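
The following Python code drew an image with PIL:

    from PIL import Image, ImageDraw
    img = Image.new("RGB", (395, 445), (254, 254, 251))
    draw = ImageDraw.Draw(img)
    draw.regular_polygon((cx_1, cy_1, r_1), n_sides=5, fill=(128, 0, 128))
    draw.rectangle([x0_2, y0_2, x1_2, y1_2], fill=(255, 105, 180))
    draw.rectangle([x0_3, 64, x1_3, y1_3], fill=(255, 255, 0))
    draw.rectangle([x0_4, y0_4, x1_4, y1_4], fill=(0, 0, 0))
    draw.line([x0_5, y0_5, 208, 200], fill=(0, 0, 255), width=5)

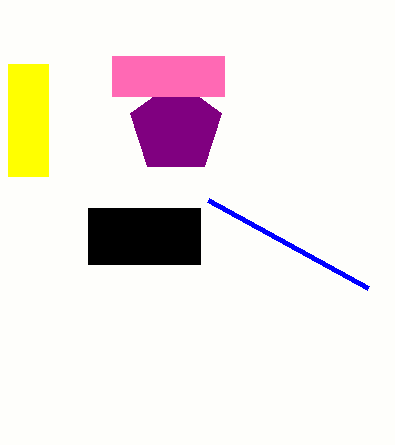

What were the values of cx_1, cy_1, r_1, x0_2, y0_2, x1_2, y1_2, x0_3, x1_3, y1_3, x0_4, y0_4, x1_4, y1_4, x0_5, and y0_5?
cx_1 = 176
cy_1 = 128
r_1 = 48
x0_2 = 112
y0_2 = 56
x1_2 = 224
y1_2 = 96
x0_3 = 8
x1_3 = 48
y1_3 = 176
x0_4 = 88
y0_4 = 208
x1_4 = 200
y1_4 = 264
x0_5 = 368
y0_5 = 288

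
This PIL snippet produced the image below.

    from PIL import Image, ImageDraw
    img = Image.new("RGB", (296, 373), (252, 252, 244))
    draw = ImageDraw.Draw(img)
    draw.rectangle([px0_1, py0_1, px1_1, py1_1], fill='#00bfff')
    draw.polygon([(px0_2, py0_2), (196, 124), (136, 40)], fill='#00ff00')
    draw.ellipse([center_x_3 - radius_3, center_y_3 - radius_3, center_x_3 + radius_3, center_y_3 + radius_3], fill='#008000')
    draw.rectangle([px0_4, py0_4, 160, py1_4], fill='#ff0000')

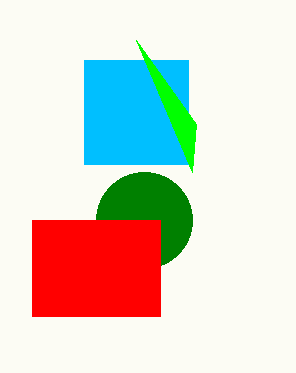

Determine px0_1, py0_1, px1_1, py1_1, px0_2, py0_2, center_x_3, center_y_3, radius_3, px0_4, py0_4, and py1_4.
px0_1 = 84, py0_1 = 60, px1_1 = 188, py1_1 = 164, px0_2 = 192, py0_2 = 172, center_x_3 = 144, center_y_3 = 220, radius_3 = 48, px0_4 = 32, py0_4 = 220, py1_4 = 316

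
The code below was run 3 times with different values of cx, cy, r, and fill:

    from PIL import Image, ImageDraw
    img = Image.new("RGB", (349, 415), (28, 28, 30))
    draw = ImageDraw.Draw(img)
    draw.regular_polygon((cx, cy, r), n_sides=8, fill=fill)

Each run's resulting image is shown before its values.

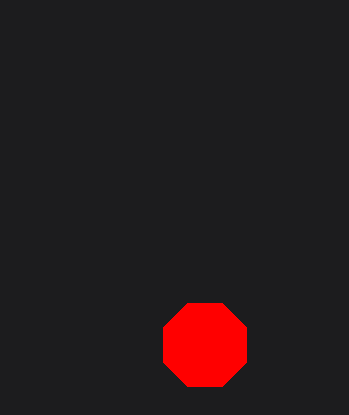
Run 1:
cx = 205; cy = 345; r = 45; fill = 'red'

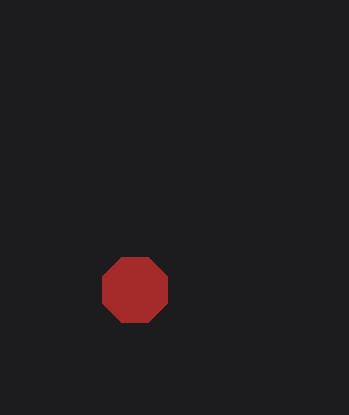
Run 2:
cx = 135; cy = 290; r = 35; fill = 'brown'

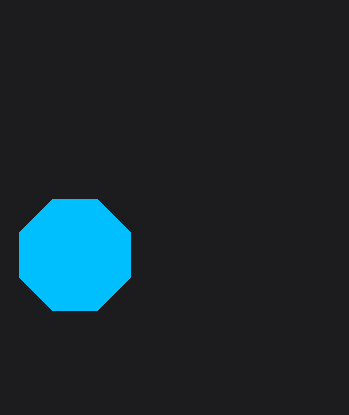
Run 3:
cx = 75; cy = 255; r = 60; fill = 'deepskyblue'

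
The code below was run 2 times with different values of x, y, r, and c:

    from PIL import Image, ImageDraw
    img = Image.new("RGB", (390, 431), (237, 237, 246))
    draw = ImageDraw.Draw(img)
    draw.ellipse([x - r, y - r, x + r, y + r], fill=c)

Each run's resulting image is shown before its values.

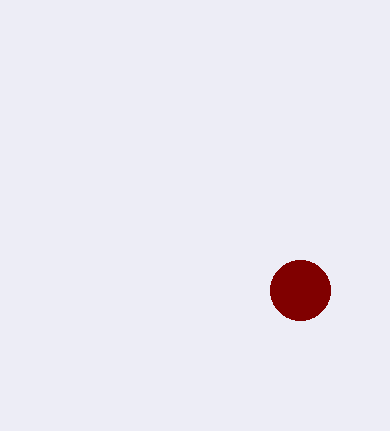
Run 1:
x = 300, y = 290, r = 30, c = 'maroon'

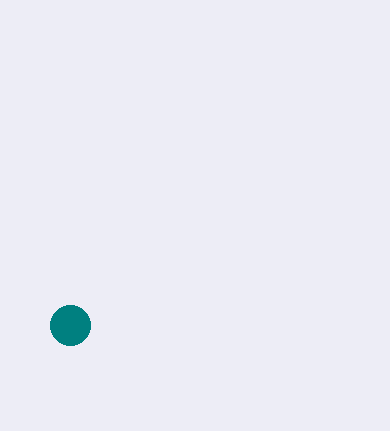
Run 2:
x = 70
y = 325
r = 20
c = 'teal'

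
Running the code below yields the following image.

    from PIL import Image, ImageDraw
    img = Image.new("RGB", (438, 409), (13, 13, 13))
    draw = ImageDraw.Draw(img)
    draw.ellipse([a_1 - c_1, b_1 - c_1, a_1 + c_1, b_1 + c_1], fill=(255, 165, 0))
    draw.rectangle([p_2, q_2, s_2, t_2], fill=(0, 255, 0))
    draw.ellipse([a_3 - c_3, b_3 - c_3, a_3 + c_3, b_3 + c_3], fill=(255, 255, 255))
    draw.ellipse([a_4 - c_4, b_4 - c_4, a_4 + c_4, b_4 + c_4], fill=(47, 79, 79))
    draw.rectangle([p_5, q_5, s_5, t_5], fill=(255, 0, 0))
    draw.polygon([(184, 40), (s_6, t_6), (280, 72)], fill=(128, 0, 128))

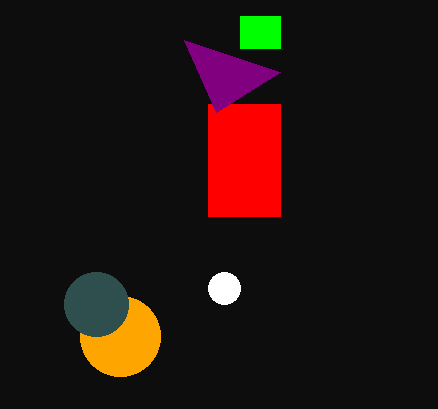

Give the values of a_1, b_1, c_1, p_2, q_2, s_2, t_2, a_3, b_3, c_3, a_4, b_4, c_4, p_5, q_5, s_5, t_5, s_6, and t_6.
a_1 = 120; b_1 = 336; c_1 = 40; p_2 = 240; q_2 = 16; s_2 = 280; t_2 = 48; a_3 = 224; b_3 = 288; c_3 = 16; a_4 = 96; b_4 = 304; c_4 = 32; p_5 = 208; q_5 = 104; s_5 = 280; t_5 = 216; s_6 = 216; t_6 = 112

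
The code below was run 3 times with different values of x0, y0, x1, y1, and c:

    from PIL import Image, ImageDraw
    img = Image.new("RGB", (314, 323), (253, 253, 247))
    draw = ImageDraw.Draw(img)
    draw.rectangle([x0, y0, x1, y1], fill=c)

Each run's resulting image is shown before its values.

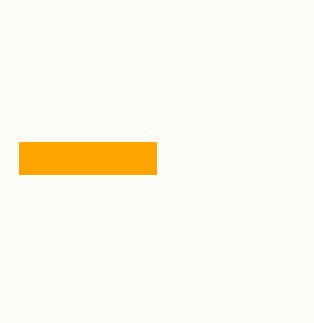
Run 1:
x0 = 19
y0 = 142
x1 = 156
y1 = 174
c = 'orange'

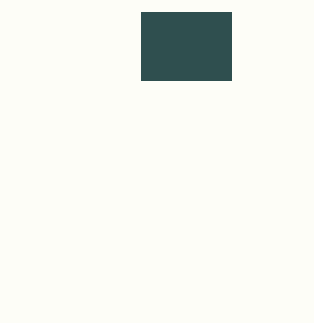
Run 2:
x0 = 141; y0 = 12; x1 = 231; y1 = 80; c = 'darkslategray'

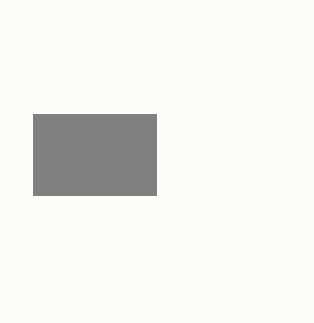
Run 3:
x0 = 33, y0 = 114, x1 = 156, y1 = 195, c = 'gray'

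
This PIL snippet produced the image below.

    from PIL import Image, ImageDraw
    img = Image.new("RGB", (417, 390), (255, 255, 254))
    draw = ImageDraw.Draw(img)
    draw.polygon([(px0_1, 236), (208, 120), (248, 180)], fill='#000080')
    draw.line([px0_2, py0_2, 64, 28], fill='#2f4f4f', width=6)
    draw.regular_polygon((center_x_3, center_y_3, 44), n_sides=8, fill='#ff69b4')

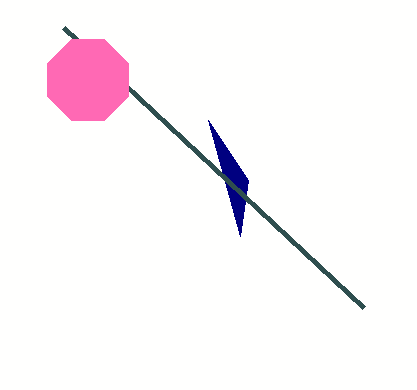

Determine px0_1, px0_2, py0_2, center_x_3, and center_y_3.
px0_1 = 240
px0_2 = 364
py0_2 = 308
center_x_3 = 88
center_y_3 = 80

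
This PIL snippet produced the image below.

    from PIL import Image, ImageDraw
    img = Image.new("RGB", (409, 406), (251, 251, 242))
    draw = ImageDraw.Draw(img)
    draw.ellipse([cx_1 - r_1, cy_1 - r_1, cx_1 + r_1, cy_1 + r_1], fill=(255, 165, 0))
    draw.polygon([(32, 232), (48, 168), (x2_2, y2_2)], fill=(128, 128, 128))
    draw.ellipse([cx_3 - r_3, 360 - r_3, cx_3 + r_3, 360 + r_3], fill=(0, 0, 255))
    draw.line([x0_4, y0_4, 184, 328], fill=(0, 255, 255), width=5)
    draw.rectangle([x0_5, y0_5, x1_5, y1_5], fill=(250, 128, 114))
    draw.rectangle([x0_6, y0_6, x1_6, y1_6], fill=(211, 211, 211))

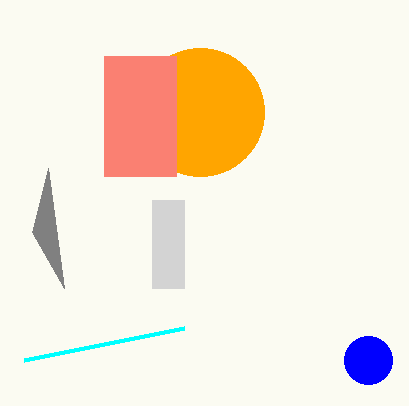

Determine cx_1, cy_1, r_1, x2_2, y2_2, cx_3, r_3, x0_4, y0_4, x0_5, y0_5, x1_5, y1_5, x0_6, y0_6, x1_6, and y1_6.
cx_1 = 200, cy_1 = 112, r_1 = 64, x2_2 = 64, y2_2 = 288, cx_3 = 368, r_3 = 24, x0_4 = 24, y0_4 = 360, x0_5 = 104, y0_5 = 56, x1_5 = 176, y1_5 = 176, x0_6 = 152, y0_6 = 200, x1_6 = 184, y1_6 = 288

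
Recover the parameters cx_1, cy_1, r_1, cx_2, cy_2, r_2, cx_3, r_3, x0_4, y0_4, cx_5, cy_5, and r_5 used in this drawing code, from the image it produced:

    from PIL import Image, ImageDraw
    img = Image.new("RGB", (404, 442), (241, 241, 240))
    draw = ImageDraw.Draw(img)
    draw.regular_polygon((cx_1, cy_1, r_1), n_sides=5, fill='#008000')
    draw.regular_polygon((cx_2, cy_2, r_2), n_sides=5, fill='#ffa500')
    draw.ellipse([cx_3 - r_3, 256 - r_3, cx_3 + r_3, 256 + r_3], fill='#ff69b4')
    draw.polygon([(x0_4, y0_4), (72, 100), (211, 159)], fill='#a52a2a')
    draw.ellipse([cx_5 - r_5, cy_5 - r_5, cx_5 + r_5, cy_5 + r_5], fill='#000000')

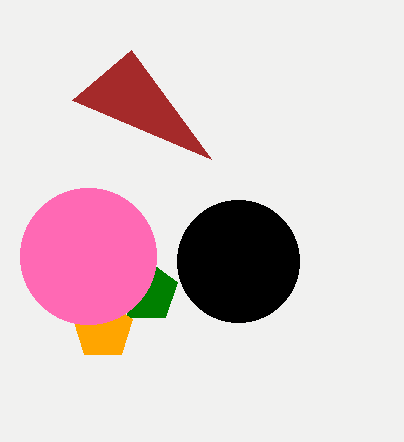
cx_1 = 147
cy_1 = 292
r_1 = 32
cx_2 = 103
cy_2 = 329
r_2 = 31
cx_3 = 88
r_3 = 68
x0_4 = 131
y0_4 = 50
cx_5 = 238
cy_5 = 261
r_5 = 61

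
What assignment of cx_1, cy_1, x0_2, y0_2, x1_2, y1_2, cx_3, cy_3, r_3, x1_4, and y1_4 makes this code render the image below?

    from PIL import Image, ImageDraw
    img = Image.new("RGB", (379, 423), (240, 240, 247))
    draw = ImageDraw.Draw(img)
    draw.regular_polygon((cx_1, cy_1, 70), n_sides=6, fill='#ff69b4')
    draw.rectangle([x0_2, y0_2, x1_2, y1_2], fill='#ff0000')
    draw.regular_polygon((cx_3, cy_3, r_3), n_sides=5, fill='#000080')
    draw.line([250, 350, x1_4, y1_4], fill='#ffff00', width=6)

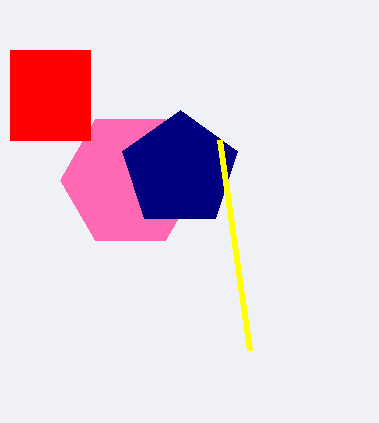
cx_1 = 130, cy_1 = 180, x0_2 = 10, y0_2 = 50, x1_2 = 90, y1_2 = 140, cx_3 = 180, cy_3 = 170, r_3 = 60, x1_4 = 220, y1_4 = 140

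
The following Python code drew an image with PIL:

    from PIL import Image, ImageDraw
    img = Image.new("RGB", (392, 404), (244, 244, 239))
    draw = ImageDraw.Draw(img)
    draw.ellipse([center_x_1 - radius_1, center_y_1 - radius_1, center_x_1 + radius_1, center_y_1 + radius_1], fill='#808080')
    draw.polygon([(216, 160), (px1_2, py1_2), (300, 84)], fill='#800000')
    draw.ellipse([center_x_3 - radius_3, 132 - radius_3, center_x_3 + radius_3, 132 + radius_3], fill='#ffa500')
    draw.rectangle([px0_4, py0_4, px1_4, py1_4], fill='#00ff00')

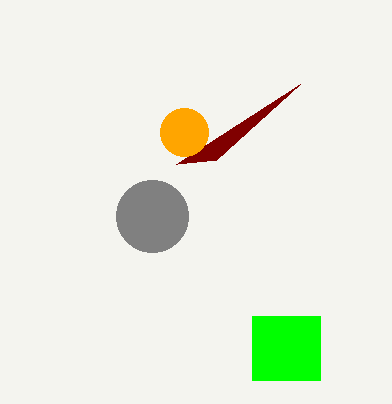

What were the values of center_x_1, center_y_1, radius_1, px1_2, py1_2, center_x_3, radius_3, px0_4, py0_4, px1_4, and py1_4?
center_x_1 = 152; center_y_1 = 216; radius_1 = 36; px1_2 = 176; py1_2 = 164; center_x_3 = 184; radius_3 = 24; px0_4 = 252; py0_4 = 316; px1_4 = 320; py1_4 = 380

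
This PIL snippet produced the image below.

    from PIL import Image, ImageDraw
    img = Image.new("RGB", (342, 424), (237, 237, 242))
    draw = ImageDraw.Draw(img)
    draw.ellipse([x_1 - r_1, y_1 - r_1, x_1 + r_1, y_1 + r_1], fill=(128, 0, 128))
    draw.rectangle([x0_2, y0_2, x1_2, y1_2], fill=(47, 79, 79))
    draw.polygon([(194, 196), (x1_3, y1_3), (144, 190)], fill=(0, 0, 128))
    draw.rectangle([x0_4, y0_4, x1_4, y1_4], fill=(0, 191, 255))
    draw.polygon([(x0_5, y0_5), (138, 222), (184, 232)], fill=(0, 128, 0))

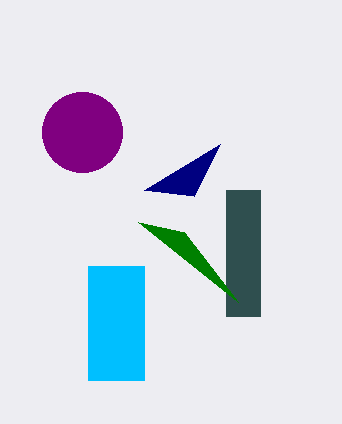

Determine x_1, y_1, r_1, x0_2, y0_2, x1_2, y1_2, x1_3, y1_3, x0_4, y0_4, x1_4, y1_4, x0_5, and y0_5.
x_1 = 82, y_1 = 132, r_1 = 40, x0_2 = 226, y0_2 = 190, x1_2 = 260, y1_2 = 316, x1_3 = 220, y1_3 = 144, x0_4 = 88, y0_4 = 266, x1_4 = 144, y1_4 = 380, x0_5 = 238, y0_5 = 302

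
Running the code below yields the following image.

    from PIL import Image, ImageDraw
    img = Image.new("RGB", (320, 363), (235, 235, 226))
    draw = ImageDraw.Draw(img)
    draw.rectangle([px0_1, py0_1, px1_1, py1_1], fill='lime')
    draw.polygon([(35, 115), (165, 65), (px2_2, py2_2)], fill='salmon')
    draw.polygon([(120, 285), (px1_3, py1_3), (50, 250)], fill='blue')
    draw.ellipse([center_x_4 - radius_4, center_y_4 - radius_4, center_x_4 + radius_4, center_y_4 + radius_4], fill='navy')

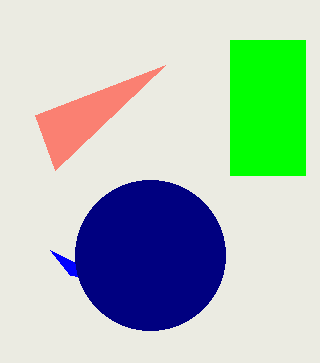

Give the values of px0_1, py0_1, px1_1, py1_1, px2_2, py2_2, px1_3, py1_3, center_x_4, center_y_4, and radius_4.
px0_1 = 230, py0_1 = 40, px1_1 = 305, py1_1 = 175, px2_2 = 55, py2_2 = 170, px1_3 = 70, py1_3 = 275, center_x_4 = 150, center_y_4 = 255, radius_4 = 75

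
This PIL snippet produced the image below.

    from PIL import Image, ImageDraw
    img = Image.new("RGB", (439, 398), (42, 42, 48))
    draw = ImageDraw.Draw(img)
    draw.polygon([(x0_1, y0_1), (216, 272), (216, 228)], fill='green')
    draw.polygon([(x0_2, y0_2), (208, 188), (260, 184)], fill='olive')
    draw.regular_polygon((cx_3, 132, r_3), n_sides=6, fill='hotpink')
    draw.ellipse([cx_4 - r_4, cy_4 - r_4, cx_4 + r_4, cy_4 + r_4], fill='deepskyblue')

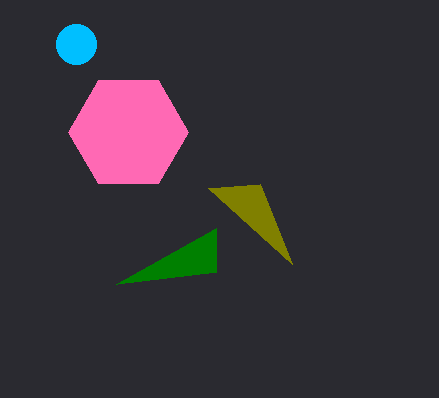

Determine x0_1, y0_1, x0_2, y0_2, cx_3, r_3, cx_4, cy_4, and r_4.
x0_1 = 116; y0_1 = 284; x0_2 = 292; y0_2 = 264; cx_3 = 128; r_3 = 60; cx_4 = 76; cy_4 = 44; r_4 = 20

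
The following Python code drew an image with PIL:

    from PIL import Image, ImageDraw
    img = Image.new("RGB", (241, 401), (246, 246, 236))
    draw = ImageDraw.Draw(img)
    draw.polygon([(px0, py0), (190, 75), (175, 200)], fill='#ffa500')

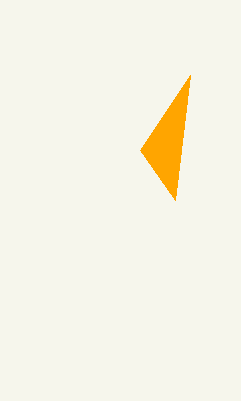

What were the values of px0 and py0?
px0 = 140; py0 = 150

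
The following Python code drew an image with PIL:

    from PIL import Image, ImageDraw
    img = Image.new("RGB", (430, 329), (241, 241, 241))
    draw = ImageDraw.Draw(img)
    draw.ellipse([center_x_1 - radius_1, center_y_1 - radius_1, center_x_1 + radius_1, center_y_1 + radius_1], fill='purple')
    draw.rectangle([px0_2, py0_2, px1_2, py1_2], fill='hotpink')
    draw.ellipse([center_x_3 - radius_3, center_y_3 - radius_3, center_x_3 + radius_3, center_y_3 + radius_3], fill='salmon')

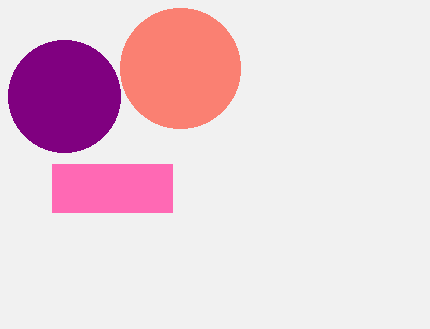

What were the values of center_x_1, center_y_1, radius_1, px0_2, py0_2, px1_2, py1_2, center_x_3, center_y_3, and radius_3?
center_x_1 = 64
center_y_1 = 96
radius_1 = 56
px0_2 = 52
py0_2 = 164
px1_2 = 172
py1_2 = 212
center_x_3 = 180
center_y_3 = 68
radius_3 = 60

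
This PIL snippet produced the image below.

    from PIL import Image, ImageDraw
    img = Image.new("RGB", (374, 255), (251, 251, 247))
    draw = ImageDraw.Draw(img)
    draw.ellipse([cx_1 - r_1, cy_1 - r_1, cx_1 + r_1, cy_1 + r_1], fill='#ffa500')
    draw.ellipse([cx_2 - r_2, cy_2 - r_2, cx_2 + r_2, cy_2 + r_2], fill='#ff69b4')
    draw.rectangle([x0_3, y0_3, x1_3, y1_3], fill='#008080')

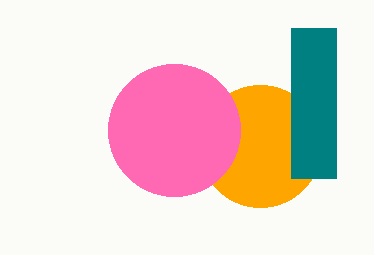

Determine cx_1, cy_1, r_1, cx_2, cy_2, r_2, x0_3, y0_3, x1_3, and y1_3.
cx_1 = 260
cy_1 = 146
r_1 = 61
cx_2 = 174
cy_2 = 130
r_2 = 66
x0_3 = 291
y0_3 = 28
x1_3 = 336
y1_3 = 178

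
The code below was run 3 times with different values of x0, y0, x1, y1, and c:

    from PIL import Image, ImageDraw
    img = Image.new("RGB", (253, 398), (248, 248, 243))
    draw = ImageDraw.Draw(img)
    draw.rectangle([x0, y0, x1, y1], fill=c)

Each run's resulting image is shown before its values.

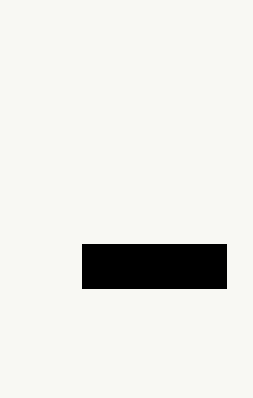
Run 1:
x0 = 82; y0 = 244; x1 = 226; y1 = 288; c = 'black'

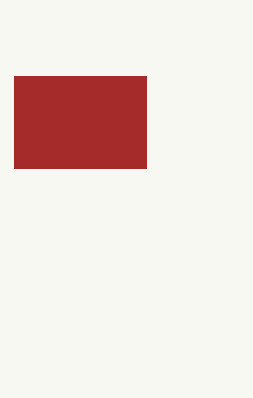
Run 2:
x0 = 14
y0 = 76
x1 = 146
y1 = 168
c = 'brown'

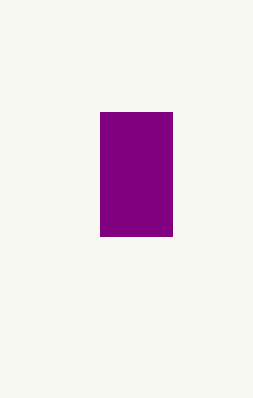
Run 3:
x0 = 100, y0 = 112, x1 = 172, y1 = 236, c = 'purple'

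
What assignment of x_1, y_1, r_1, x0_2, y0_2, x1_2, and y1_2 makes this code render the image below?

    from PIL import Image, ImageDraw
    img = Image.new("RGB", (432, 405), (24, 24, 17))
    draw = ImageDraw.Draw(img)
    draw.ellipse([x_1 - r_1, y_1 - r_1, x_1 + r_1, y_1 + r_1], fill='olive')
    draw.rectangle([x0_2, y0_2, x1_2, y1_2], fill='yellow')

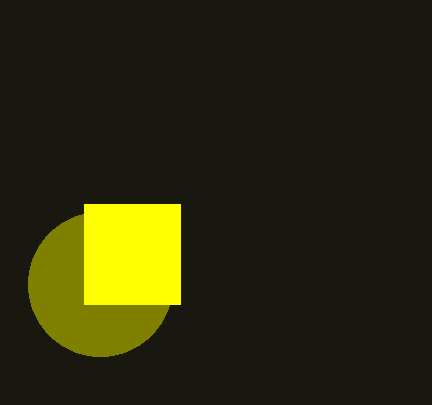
x_1 = 100, y_1 = 284, r_1 = 72, x0_2 = 84, y0_2 = 204, x1_2 = 180, y1_2 = 304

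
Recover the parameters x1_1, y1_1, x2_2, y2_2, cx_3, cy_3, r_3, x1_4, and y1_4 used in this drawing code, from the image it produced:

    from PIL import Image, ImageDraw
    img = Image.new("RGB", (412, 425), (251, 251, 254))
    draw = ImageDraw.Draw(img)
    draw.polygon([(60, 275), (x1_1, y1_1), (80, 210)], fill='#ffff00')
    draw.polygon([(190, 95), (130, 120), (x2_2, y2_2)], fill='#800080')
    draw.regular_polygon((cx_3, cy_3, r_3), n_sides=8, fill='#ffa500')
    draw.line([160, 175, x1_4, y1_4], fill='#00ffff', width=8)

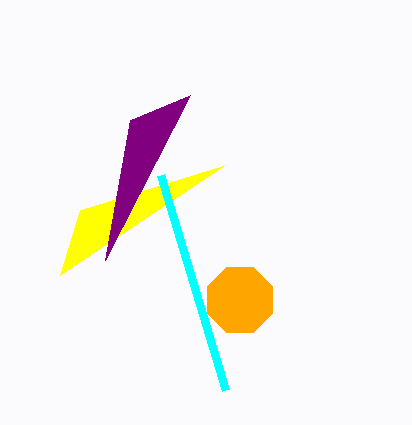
x1_1 = 225, y1_1 = 165, x2_2 = 105, y2_2 = 260, cx_3 = 240, cy_3 = 300, r_3 = 35, x1_4 = 225, y1_4 = 390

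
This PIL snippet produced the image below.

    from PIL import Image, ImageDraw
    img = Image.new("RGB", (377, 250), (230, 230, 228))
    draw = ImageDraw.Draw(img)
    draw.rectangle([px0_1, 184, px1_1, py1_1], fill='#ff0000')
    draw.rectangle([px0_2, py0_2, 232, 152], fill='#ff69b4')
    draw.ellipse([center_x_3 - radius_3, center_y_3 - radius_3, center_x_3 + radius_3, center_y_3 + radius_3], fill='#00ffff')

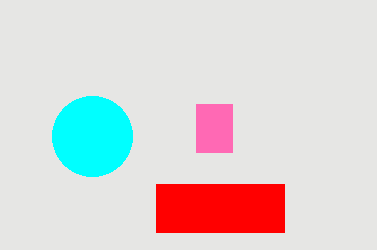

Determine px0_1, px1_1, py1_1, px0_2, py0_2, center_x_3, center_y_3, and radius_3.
px0_1 = 156
px1_1 = 284
py1_1 = 232
px0_2 = 196
py0_2 = 104
center_x_3 = 92
center_y_3 = 136
radius_3 = 40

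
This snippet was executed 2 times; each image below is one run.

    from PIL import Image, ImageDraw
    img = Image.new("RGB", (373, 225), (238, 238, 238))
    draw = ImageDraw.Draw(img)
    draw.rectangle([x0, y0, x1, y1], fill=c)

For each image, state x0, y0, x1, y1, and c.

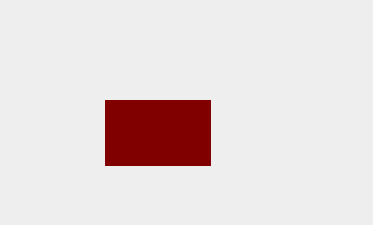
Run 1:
x0 = 105; y0 = 100; x1 = 210; y1 = 165; c = 'maroon'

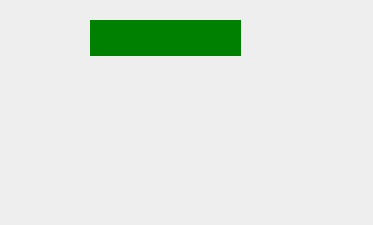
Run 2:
x0 = 90, y0 = 20, x1 = 240, y1 = 55, c = 'green'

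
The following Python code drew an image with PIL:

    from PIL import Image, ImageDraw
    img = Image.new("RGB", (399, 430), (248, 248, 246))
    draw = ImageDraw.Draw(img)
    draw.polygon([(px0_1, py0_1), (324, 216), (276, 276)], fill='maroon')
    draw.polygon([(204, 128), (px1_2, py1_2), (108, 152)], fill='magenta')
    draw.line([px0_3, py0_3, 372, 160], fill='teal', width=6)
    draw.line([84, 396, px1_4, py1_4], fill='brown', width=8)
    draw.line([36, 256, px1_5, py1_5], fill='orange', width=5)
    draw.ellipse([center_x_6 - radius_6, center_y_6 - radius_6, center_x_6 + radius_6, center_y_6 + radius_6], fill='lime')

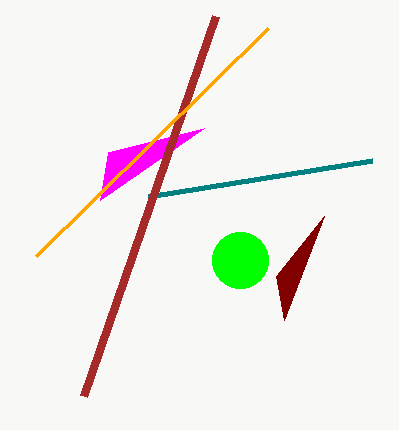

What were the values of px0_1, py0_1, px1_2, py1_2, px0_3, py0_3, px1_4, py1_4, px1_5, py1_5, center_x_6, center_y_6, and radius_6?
px0_1 = 284; py0_1 = 320; px1_2 = 100; py1_2 = 200; px0_3 = 148; py0_3 = 196; px1_4 = 216; py1_4 = 16; px1_5 = 268; py1_5 = 28; center_x_6 = 240; center_y_6 = 260; radius_6 = 28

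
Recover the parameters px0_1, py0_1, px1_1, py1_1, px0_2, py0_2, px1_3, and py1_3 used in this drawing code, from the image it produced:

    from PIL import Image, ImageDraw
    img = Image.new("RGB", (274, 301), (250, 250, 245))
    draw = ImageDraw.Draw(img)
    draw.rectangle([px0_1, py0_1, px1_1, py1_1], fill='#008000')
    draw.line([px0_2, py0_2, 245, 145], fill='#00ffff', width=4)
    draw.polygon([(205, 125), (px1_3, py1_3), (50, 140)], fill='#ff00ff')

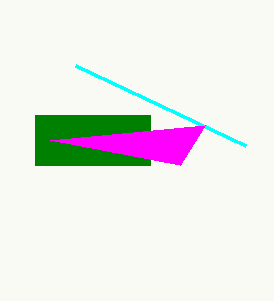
px0_1 = 35, py0_1 = 115, px1_1 = 150, py1_1 = 165, px0_2 = 75, py0_2 = 65, px1_3 = 180, py1_3 = 165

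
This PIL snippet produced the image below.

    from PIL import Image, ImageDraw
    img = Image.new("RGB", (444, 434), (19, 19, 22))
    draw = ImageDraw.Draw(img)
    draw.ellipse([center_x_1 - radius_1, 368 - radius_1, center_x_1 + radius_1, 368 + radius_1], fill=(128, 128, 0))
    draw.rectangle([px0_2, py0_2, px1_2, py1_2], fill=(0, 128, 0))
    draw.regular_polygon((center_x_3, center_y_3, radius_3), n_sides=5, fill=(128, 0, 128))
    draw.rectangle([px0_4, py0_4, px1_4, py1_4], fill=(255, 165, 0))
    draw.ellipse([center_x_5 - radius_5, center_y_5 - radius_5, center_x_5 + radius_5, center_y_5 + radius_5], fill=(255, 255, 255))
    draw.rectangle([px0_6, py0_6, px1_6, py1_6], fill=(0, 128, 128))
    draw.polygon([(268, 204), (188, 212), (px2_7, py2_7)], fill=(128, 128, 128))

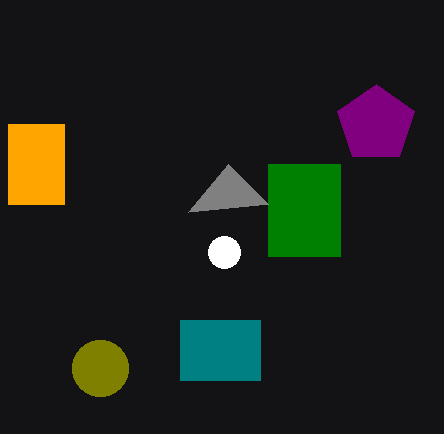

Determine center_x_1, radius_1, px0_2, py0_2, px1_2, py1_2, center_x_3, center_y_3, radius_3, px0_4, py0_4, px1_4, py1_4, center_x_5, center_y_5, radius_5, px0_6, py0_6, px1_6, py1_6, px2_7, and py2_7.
center_x_1 = 100
radius_1 = 28
px0_2 = 268
py0_2 = 164
px1_2 = 340
py1_2 = 256
center_x_3 = 376
center_y_3 = 124
radius_3 = 40
px0_4 = 8
py0_4 = 124
px1_4 = 64
py1_4 = 204
center_x_5 = 224
center_y_5 = 252
radius_5 = 16
px0_6 = 180
py0_6 = 320
px1_6 = 260
py1_6 = 380
px2_7 = 228
py2_7 = 164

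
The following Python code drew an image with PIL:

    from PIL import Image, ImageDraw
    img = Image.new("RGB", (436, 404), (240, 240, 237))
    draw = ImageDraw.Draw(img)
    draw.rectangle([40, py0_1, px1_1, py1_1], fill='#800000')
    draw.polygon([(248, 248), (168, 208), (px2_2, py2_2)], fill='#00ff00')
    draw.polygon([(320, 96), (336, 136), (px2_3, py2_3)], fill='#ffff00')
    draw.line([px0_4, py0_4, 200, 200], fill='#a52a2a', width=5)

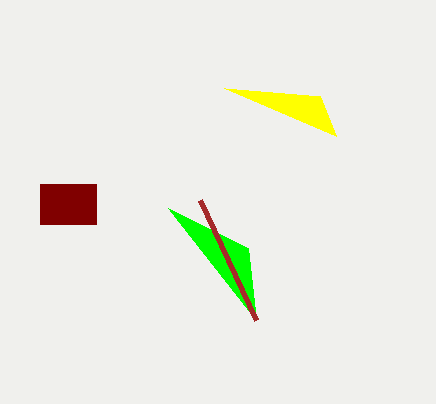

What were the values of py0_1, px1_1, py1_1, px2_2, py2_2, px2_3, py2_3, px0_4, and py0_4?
py0_1 = 184, px1_1 = 96, py1_1 = 224, px2_2 = 256, py2_2 = 320, px2_3 = 224, py2_3 = 88, px0_4 = 256, py0_4 = 320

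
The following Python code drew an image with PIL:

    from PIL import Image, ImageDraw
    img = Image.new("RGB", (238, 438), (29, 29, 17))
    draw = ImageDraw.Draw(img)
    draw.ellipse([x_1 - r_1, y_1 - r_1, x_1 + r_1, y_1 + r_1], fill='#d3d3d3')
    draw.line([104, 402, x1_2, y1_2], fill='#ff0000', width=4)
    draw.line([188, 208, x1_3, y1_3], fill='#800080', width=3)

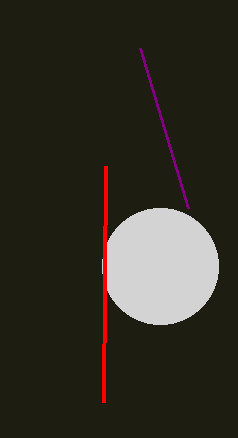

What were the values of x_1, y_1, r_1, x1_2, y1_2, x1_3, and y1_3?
x_1 = 160
y_1 = 266
r_1 = 58
x1_2 = 106
y1_2 = 166
x1_3 = 140
y1_3 = 48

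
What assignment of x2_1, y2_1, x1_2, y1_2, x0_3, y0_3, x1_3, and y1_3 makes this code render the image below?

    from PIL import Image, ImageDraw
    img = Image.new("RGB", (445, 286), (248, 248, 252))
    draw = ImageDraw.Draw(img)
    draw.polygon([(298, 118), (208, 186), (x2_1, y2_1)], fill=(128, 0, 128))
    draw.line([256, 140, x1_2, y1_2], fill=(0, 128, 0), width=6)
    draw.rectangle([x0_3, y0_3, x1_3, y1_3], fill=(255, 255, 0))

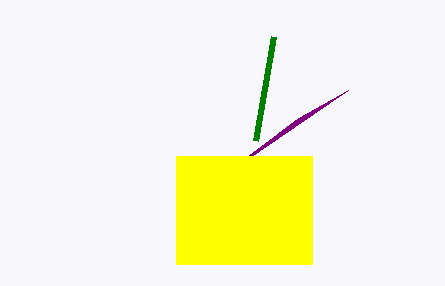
x2_1 = 348, y2_1 = 90, x1_2 = 274, y1_2 = 36, x0_3 = 176, y0_3 = 156, x1_3 = 312, y1_3 = 264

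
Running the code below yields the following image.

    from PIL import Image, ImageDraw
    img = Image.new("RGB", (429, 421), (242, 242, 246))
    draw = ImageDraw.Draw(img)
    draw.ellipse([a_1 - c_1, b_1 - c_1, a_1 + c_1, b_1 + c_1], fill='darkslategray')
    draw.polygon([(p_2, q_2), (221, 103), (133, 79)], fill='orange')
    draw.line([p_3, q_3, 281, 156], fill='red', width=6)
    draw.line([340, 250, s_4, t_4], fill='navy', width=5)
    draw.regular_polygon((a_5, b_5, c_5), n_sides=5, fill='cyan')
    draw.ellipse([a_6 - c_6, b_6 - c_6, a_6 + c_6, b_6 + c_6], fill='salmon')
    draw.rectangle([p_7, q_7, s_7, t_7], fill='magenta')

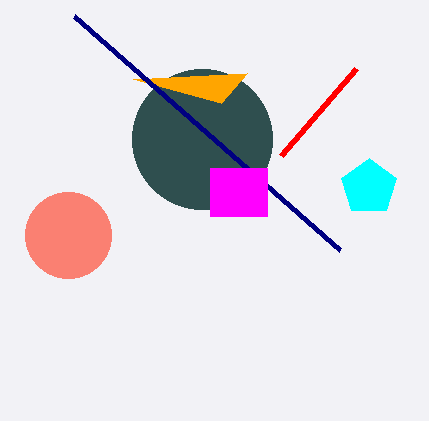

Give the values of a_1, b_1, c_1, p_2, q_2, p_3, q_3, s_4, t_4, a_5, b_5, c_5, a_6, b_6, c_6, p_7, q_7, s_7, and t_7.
a_1 = 202; b_1 = 139; c_1 = 70; p_2 = 247; q_2 = 73; p_3 = 356; q_3 = 69; s_4 = 74; t_4 = 16; a_5 = 369; b_5 = 187; c_5 = 29; a_6 = 68; b_6 = 235; c_6 = 43; p_7 = 210; q_7 = 168; s_7 = 267; t_7 = 216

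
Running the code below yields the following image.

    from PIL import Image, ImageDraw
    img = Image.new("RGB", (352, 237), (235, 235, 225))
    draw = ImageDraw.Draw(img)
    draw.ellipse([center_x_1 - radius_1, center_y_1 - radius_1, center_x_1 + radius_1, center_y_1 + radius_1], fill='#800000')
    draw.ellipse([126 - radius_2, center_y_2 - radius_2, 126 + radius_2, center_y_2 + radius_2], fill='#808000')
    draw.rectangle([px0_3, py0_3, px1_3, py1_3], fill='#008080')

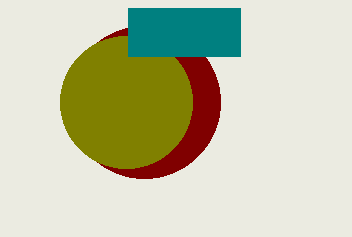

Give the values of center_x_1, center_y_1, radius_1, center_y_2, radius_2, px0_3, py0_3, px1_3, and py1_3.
center_x_1 = 144, center_y_1 = 102, radius_1 = 76, center_y_2 = 102, radius_2 = 66, px0_3 = 128, py0_3 = 8, px1_3 = 240, py1_3 = 56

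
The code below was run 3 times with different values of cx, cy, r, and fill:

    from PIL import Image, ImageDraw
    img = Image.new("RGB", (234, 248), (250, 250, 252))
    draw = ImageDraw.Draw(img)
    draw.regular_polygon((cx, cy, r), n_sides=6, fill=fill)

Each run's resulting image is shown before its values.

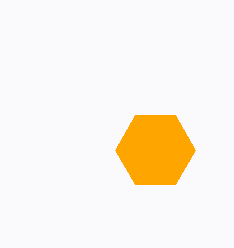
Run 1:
cx = 155; cy = 150; r = 40; fill = 'orange'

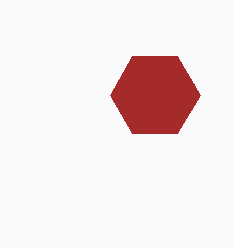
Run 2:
cx = 155; cy = 95; r = 45; fill = 'brown'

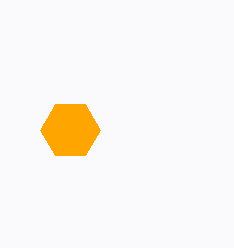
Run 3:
cx = 70, cy = 130, r = 30, fill = 'orange'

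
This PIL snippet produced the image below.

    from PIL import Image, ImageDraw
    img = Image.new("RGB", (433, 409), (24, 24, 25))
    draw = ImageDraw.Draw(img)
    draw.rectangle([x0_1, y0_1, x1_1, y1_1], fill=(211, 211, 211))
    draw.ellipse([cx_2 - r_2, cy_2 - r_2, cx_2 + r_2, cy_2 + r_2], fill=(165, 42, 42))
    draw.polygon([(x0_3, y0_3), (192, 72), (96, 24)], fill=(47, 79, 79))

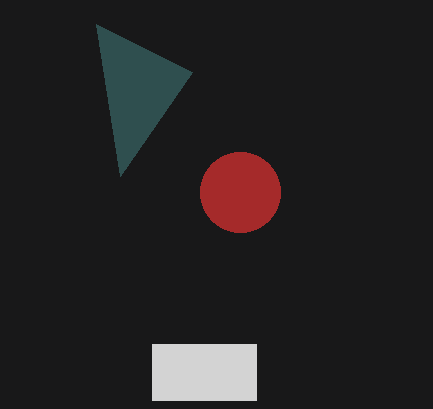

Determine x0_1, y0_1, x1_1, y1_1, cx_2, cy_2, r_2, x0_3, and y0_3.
x0_1 = 152
y0_1 = 344
x1_1 = 256
y1_1 = 400
cx_2 = 240
cy_2 = 192
r_2 = 40
x0_3 = 120
y0_3 = 176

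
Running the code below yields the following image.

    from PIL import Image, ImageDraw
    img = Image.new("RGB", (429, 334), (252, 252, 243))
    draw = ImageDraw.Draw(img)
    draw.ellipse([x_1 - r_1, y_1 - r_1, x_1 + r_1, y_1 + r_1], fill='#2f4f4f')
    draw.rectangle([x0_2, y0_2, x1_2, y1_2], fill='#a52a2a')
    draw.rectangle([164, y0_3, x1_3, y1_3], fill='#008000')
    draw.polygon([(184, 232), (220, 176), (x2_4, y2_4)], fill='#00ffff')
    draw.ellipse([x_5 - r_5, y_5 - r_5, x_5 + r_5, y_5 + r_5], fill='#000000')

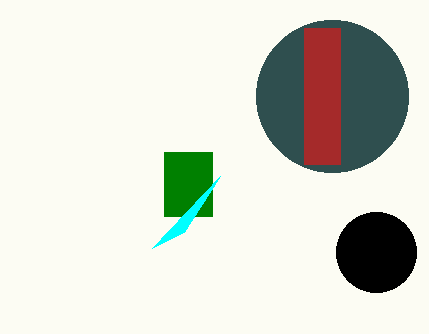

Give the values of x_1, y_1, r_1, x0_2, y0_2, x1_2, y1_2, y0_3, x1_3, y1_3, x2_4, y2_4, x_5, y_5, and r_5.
x_1 = 332
y_1 = 96
r_1 = 76
x0_2 = 304
y0_2 = 28
x1_2 = 340
y1_2 = 164
y0_3 = 152
x1_3 = 212
y1_3 = 216
x2_4 = 152
y2_4 = 248
x_5 = 376
y_5 = 252
r_5 = 40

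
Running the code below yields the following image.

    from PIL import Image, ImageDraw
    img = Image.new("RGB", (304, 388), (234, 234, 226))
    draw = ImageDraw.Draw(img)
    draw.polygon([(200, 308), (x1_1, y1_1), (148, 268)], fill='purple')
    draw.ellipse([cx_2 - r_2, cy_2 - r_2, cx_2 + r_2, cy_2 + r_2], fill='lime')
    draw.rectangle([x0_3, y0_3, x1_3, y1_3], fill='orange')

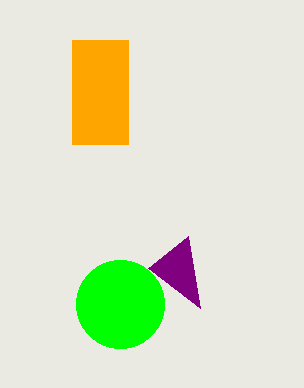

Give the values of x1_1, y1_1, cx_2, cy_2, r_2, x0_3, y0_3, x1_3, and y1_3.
x1_1 = 188, y1_1 = 236, cx_2 = 120, cy_2 = 304, r_2 = 44, x0_3 = 72, y0_3 = 40, x1_3 = 128, y1_3 = 144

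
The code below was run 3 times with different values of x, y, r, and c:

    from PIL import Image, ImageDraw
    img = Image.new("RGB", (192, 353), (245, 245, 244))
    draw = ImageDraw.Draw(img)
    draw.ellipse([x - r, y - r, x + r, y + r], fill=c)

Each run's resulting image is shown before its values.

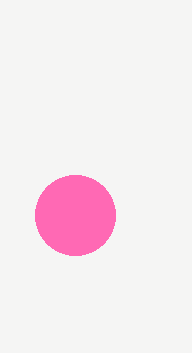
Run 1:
x = 75
y = 215
r = 40
c = 'hotpink'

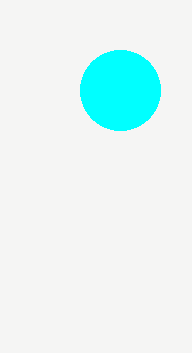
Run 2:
x = 120
y = 90
r = 40
c = 'cyan'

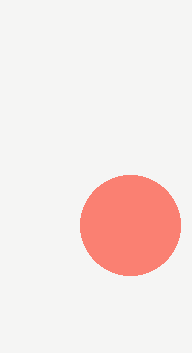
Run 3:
x = 130; y = 225; r = 50; c = 'salmon'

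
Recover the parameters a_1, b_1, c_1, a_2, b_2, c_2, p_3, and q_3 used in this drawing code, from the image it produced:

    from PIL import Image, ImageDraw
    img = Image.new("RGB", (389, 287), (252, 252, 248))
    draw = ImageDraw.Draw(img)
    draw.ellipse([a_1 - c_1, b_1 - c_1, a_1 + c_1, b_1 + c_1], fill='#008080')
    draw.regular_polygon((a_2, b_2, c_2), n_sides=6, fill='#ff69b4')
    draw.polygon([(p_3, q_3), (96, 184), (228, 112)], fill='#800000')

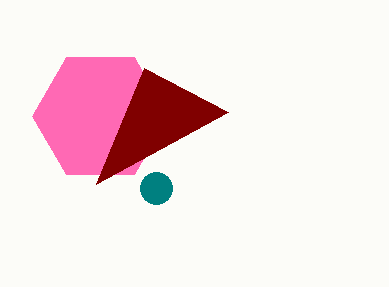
a_1 = 156
b_1 = 188
c_1 = 16
a_2 = 100
b_2 = 116
c_2 = 68
p_3 = 144
q_3 = 68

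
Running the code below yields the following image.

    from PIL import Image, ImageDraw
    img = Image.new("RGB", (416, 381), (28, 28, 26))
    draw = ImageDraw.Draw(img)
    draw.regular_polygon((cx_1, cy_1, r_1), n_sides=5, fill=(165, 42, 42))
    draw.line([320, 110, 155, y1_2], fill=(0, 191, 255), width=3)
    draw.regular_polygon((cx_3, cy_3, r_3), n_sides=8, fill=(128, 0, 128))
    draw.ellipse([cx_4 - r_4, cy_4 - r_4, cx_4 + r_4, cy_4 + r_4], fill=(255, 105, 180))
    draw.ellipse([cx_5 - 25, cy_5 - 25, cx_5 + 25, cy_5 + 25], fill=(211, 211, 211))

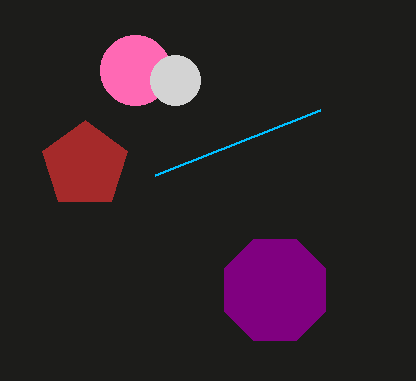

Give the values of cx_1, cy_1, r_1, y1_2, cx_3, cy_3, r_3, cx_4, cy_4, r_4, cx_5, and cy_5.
cx_1 = 85; cy_1 = 165; r_1 = 45; y1_2 = 175; cx_3 = 275; cy_3 = 290; r_3 = 55; cx_4 = 135; cy_4 = 70; r_4 = 35; cx_5 = 175; cy_5 = 80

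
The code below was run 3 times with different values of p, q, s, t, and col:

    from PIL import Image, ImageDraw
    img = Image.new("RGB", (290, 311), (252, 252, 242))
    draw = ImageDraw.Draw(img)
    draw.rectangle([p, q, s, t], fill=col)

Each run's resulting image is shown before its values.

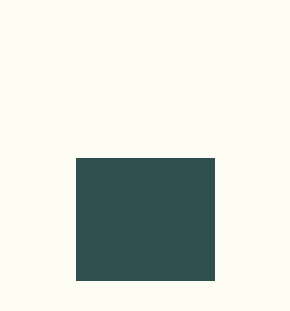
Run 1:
p = 76
q = 158
s = 214
t = 280
col = 'darkslategray'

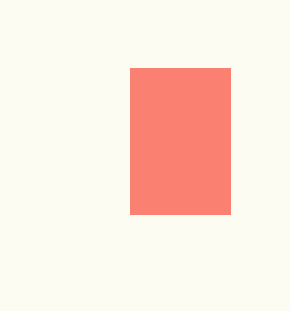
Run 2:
p = 130, q = 68, s = 230, t = 214, col = 'salmon'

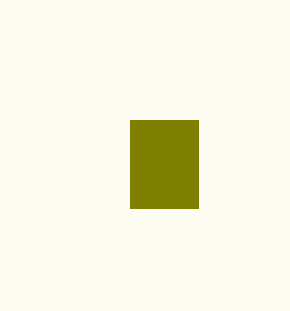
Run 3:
p = 130; q = 120; s = 198; t = 208; col = 'olive'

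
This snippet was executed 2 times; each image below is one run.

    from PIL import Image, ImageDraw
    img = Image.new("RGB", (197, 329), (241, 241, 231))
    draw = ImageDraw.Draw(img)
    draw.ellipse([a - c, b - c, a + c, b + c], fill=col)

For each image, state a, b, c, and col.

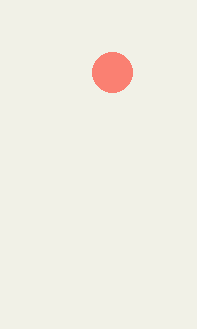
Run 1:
a = 112; b = 72; c = 20; col = 'salmon'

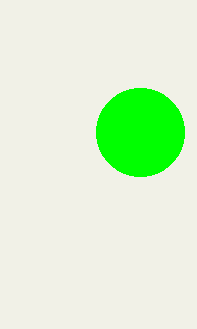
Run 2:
a = 140, b = 132, c = 44, col = 'lime'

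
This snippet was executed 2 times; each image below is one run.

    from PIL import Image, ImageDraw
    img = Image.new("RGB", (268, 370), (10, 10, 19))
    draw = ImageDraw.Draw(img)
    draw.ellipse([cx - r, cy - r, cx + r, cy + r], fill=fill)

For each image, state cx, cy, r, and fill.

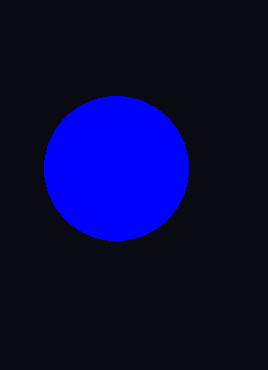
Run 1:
cx = 116, cy = 168, r = 72, fill = 'blue'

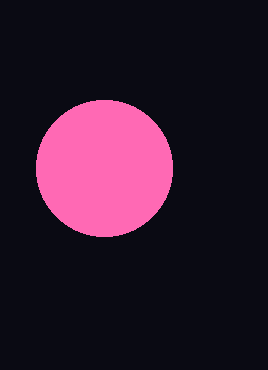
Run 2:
cx = 104; cy = 168; r = 68; fill = 'hotpink'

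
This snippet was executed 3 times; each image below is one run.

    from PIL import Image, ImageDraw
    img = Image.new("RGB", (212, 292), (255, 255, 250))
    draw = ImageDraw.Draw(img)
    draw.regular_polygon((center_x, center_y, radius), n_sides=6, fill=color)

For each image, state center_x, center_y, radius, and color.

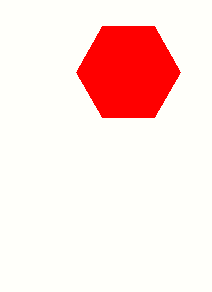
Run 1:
center_x = 128, center_y = 72, radius = 52, color = 'red'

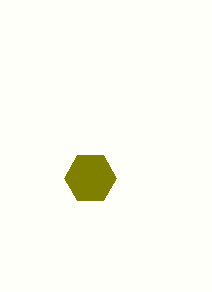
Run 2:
center_x = 90
center_y = 178
radius = 26
color = 'olive'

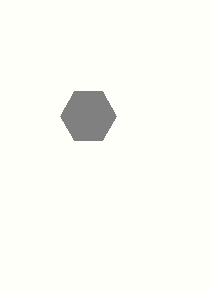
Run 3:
center_x = 88
center_y = 116
radius = 28
color = 'gray'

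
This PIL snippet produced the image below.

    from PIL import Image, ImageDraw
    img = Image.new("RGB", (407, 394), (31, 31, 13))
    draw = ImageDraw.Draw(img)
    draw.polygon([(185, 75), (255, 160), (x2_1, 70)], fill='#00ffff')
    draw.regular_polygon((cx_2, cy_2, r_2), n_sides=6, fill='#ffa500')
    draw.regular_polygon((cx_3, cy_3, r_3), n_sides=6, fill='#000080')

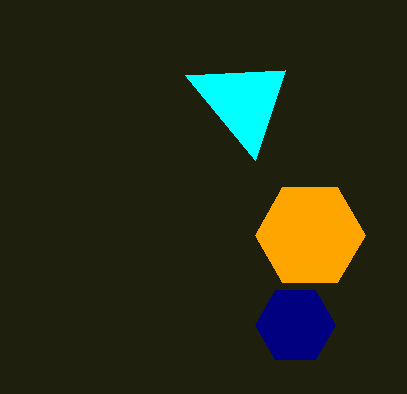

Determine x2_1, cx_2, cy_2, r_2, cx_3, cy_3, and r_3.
x2_1 = 285
cx_2 = 310
cy_2 = 235
r_2 = 55
cx_3 = 295
cy_3 = 325
r_3 = 40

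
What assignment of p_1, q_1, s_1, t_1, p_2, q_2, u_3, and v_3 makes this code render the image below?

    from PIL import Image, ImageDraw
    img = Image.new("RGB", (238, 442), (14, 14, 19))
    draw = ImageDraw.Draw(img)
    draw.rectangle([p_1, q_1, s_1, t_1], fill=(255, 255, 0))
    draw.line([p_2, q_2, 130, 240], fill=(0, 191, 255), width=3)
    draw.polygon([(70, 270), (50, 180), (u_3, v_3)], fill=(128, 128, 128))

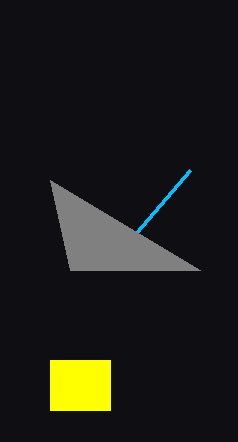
p_1 = 50, q_1 = 360, s_1 = 110, t_1 = 410, p_2 = 190, q_2 = 170, u_3 = 200, v_3 = 270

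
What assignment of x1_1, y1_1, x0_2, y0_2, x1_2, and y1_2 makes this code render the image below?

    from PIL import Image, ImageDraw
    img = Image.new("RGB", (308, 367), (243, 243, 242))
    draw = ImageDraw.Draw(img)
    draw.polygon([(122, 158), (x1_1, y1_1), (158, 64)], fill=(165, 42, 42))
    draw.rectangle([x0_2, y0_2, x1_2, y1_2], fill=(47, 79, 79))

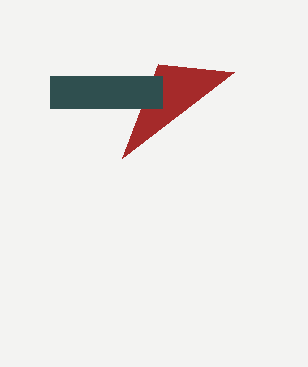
x1_1 = 234
y1_1 = 72
x0_2 = 50
y0_2 = 76
x1_2 = 162
y1_2 = 108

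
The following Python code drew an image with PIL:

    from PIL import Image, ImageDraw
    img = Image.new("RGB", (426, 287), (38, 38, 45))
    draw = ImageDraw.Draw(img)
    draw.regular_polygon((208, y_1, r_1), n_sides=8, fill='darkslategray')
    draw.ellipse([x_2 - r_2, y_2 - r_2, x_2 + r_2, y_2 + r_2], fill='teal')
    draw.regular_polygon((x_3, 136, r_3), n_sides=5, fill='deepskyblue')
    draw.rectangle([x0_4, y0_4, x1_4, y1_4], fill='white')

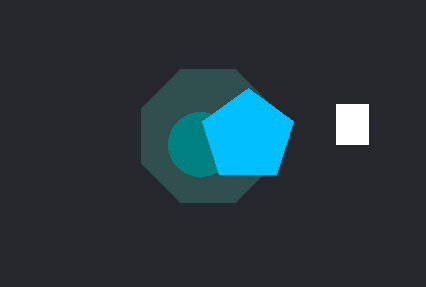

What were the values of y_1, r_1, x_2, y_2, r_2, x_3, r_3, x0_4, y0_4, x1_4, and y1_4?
y_1 = 136, r_1 = 72, x_2 = 200, y_2 = 144, r_2 = 32, x_3 = 248, r_3 = 48, x0_4 = 336, y0_4 = 104, x1_4 = 368, y1_4 = 144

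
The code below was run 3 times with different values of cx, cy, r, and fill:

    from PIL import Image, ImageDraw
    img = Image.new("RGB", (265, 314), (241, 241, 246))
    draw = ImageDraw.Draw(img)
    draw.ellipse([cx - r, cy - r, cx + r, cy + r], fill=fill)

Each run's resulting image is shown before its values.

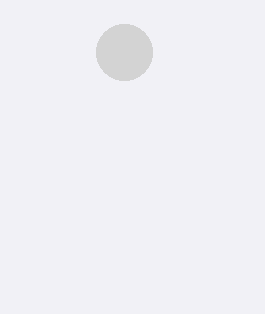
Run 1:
cx = 124, cy = 52, r = 28, fill = 'lightgray'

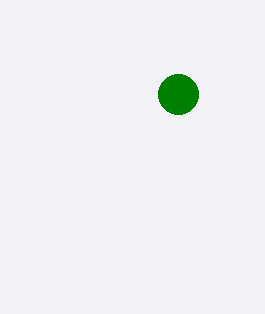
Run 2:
cx = 178; cy = 94; r = 20; fill = 'green'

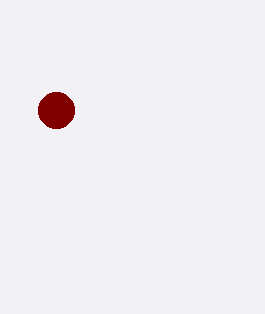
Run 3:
cx = 56; cy = 110; r = 18; fill = 'maroon'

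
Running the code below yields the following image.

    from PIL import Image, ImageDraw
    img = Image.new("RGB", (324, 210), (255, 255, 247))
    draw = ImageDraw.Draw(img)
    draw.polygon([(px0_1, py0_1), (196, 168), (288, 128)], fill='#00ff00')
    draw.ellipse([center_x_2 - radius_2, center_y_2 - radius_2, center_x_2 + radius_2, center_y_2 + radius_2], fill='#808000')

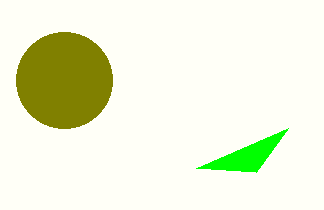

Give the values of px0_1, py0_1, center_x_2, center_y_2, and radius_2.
px0_1 = 256
py0_1 = 172
center_x_2 = 64
center_y_2 = 80
radius_2 = 48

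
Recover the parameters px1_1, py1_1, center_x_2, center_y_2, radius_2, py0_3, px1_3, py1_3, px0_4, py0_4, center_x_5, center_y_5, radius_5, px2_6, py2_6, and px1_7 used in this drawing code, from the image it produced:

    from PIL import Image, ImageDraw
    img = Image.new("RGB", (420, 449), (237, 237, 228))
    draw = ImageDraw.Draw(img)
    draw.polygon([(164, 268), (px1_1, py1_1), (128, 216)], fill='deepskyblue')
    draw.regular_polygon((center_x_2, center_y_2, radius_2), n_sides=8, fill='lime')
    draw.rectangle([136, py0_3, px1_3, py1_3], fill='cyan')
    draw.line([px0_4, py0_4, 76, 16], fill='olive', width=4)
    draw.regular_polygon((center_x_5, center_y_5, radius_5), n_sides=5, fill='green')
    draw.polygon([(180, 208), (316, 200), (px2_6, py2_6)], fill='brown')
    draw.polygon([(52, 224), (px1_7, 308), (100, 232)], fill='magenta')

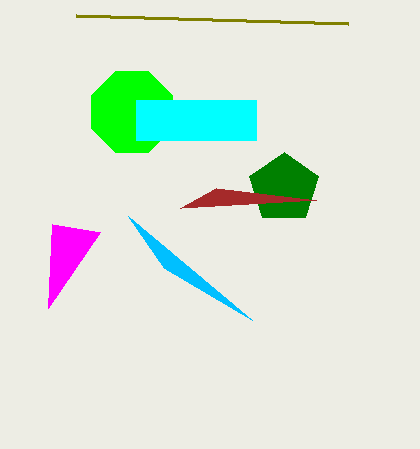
px1_1 = 252; py1_1 = 320; center_x_2 = 132; center_y_2 = 112; radius_2 = 44; py0_3 = 100; px1_3 = 256; py1_3 = 140; px0_4 = 348; py0_4 = 24; center_x_5 = 284; center_y_5 = 188; radius_5 = 36; px2_6 = 216; py2_6 = 188; px1_7 = 48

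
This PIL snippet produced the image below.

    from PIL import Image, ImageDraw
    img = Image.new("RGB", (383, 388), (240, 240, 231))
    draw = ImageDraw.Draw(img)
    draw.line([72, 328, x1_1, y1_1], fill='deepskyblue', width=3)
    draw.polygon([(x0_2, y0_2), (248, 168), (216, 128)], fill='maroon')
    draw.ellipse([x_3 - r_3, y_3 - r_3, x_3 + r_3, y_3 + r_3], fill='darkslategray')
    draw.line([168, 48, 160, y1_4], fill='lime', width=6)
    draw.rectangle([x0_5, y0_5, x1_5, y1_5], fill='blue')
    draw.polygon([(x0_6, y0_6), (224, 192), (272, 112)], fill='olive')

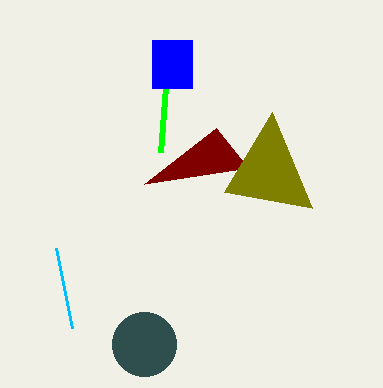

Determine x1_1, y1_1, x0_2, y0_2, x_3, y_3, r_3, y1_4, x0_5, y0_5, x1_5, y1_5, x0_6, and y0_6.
x1_1 = 56, y1_1 = 248, x0_2 = 144, y0_2 = 184, x_3 = 144, y_3 = 344, r_3 = 32, y1_4 = 152, x0_5 = 152, y0_5 = 40, x1_5 = 192, y1_5 = 88, x0_6 = 312, y0_6 = 208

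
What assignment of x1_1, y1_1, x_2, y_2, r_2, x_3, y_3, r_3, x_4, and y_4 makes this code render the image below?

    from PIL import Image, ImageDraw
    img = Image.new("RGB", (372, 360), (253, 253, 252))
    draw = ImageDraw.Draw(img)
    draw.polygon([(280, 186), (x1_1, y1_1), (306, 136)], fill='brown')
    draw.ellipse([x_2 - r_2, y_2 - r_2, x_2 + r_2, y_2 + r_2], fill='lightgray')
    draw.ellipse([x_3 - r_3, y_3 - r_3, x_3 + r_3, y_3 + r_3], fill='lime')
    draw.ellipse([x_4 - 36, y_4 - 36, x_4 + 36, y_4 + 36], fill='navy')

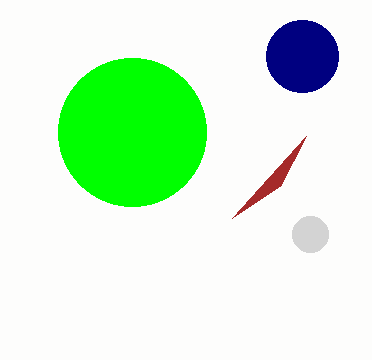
x1_1 = 232, y1_1 = 218, x_2 = 310, y_2 = 234, r_2 = 18, x_3 = 132, y_3 = 132, r_3 = 74, x_4 = 302, y_4 = 56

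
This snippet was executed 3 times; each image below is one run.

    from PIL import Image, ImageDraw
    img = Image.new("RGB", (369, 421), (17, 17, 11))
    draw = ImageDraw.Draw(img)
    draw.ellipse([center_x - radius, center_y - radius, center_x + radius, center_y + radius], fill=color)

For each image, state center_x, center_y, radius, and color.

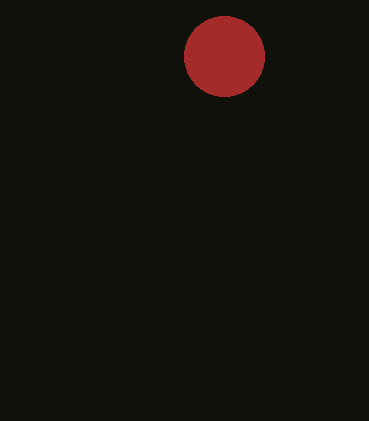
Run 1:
center_x = 224
center_y = 56
radius = 40
color = 'brown'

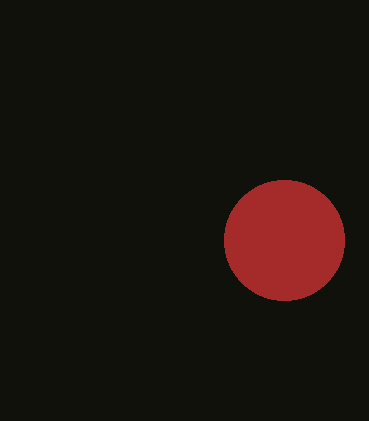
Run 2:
center_x = 284, center_y = 240, radius = 60, color = 'brown'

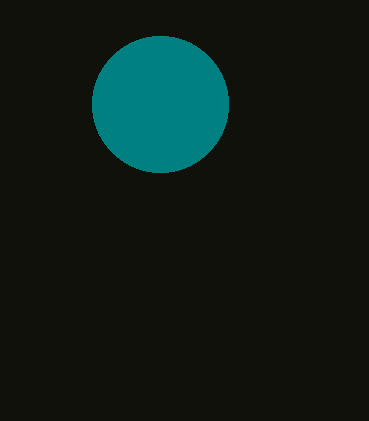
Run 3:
center_x = 160; center_y = 104; radius = 68; color = 'teal'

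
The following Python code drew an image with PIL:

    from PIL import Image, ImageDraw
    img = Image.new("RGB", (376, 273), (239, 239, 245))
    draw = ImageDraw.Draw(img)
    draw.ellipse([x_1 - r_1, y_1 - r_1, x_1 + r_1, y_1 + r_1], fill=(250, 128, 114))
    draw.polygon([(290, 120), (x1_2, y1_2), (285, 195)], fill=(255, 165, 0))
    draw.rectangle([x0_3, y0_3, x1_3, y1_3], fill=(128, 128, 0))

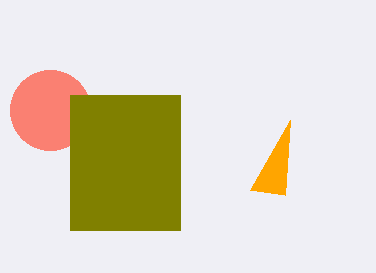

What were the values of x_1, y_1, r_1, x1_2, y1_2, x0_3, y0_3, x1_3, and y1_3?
x_1 = 50; y_1 = 110; r_1 = 40; x1_2 = 250; y1_2 = 190; x0_3 = 70; y0_3 = 95; x1_3 = 180; y1_3 = 230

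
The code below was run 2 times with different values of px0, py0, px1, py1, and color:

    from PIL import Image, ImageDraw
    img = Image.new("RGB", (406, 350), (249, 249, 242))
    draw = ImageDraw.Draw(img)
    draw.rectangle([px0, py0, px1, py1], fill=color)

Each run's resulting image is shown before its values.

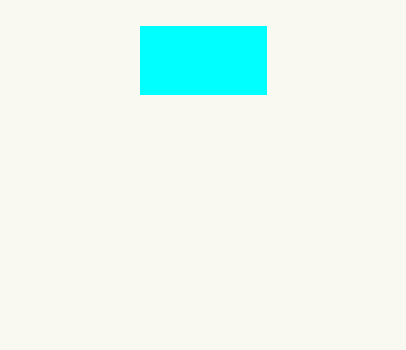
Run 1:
px0 = 140
py0 = 26
px1 = 266
py1 = 94
color = 'cyan'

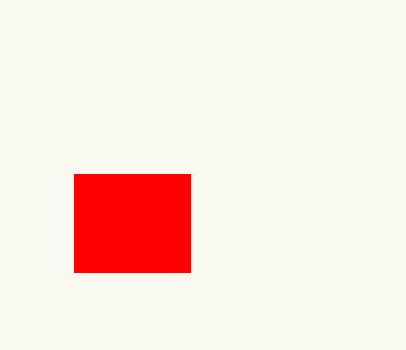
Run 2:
px0 = 74, py0 = 174, px1 = 190, py1 = 272, color = 'red'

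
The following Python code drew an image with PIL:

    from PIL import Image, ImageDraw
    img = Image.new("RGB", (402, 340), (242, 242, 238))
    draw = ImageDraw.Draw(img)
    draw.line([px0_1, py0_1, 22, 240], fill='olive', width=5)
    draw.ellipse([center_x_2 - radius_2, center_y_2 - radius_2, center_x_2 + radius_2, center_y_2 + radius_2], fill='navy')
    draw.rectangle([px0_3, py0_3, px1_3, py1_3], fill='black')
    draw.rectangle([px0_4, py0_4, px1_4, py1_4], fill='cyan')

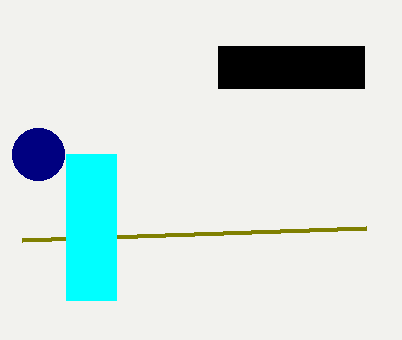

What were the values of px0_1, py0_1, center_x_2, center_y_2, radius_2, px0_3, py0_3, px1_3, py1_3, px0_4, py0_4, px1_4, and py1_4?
px0_1 = 366, py0_1 = 228, center_x_2 = 38, center_y_2 = 154, radius_2 = 26, px0_3 = 218, py0_3 = 46, px1_3 = 364, py1_3 = 88, px0_4 = 66, py0_4 = 154, px1_4 = 116, py1_4 = 300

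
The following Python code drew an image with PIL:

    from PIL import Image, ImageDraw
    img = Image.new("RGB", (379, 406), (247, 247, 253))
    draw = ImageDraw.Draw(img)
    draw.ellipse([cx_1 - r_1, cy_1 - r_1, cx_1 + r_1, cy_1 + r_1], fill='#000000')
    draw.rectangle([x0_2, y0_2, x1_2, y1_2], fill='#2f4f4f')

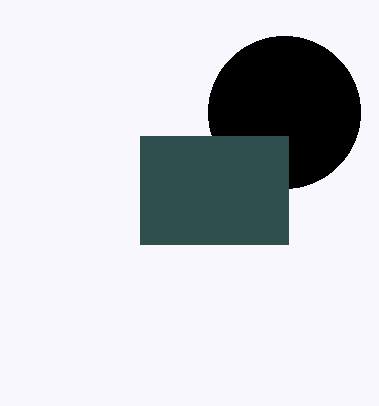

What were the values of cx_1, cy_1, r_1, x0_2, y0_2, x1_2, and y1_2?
cx_1 = 284; cy_1 = 112; r_1 = 76; x0_2 = 140; y0_2 = 136; x1_2 = 288; y1_2 = 244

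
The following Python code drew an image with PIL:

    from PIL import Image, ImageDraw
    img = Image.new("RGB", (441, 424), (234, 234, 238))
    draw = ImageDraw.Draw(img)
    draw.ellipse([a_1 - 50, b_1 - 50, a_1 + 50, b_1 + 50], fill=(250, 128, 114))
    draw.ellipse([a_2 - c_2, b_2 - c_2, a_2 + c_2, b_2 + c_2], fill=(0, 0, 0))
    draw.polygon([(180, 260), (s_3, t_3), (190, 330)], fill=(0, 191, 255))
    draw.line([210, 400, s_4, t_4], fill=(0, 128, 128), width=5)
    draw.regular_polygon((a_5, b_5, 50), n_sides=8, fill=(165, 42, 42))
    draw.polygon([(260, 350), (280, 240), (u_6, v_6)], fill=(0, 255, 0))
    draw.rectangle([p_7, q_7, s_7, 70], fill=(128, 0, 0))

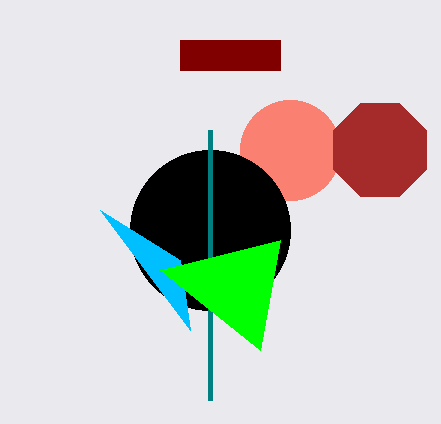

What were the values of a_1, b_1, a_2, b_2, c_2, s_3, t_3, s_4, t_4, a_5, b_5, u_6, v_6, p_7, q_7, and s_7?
a_1 = 290, b_1 = 150, a_2 = 210, b_2 = 230, c_2 = 80, s_3 = 100, t_3 = 210, s_4 = 210, t_4 = 130, a_5 = 380, b_5 = 150, u_6 = 160, v_6 = 270, p_7 = 180, q_7 = 40, s_7 = 280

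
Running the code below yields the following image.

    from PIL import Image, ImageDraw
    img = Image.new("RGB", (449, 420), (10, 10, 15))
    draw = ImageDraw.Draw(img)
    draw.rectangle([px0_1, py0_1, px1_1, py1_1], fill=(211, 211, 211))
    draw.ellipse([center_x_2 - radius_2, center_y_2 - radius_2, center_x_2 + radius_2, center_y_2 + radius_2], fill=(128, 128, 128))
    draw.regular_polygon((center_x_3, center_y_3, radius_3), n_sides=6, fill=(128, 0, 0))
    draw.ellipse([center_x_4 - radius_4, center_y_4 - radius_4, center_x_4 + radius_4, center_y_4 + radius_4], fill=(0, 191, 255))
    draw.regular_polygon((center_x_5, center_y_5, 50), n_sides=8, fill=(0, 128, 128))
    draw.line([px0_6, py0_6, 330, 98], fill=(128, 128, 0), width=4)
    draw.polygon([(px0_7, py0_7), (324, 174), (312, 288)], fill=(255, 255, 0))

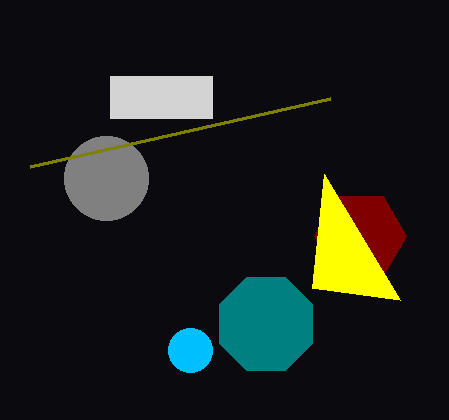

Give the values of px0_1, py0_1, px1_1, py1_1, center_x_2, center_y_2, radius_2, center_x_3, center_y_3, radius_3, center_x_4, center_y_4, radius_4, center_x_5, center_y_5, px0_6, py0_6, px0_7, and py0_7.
px0_1 = 110; py0_1 = 76; px1_1 = 212; py1_1 = 118; center_x_2 = 106; center_y_2 = 178; radius_2 = 42; center_x_3 = 360; center_y_3 = 236; radius_3 = 46; center_x_4 = 190; center_y_4 = 350; radius_4 = 22; center_x_5 = 266; center_y_5 = 324; px0_6 = 30; py0_6 = 166; px0_7 = 400; py0_7 = 300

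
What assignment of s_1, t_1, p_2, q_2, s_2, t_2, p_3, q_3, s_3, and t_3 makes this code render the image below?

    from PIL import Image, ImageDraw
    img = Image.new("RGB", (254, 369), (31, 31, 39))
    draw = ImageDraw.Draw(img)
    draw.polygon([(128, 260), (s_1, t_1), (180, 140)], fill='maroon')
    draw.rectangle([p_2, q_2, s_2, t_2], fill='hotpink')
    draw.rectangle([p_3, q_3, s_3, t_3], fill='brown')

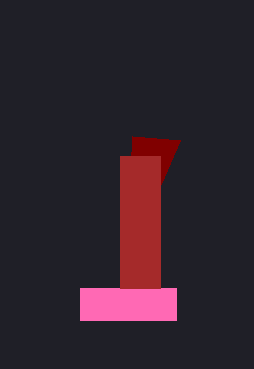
s_1 = 132
t_1 = 136
p_2 = 80
q_2 = 288
s_2 = 176
t_2 = 320
p_3 = 120
q_3 = 156
s_3 = 160
t_3 = 288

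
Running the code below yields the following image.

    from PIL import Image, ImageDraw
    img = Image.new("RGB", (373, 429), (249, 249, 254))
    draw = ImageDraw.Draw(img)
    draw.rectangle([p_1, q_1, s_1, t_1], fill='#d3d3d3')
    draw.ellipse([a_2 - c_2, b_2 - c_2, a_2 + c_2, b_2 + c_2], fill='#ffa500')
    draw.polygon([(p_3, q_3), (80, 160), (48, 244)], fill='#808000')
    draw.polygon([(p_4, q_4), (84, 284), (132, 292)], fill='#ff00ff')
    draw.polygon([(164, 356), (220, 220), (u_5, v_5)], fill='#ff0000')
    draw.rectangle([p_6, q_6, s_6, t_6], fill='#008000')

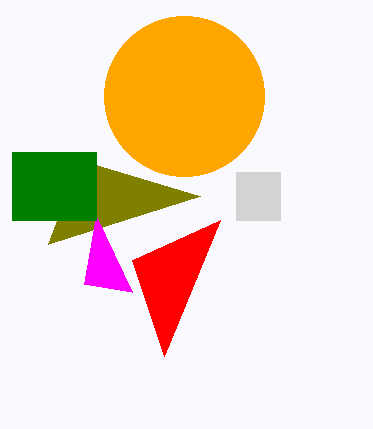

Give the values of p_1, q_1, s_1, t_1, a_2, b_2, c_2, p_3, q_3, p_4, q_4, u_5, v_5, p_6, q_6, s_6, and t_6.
p_1 = 236
q_1 = 172
s_1 = 280
t_1 = 220
a_2 = 184
b_2 = 96
c_2 = 80
p_3 = 200
q_3 = 196
p_4 = 96
q_4 = 216
u_5 = 132
v_5 = 260
p_6 = 12
q_6 = 152
s_6 = 96
t_6 = 220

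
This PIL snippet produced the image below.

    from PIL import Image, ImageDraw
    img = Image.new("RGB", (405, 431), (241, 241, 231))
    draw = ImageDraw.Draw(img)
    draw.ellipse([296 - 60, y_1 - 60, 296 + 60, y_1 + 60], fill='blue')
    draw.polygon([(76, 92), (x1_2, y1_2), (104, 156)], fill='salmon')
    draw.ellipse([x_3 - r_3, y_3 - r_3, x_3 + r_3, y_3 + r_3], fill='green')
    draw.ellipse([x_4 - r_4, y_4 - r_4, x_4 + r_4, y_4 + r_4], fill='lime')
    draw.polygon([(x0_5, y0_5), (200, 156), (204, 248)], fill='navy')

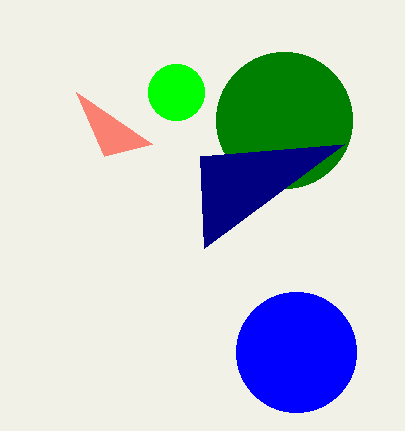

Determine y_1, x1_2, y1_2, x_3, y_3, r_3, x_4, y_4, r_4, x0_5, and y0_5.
y_1 = 352, x1_2 = 152, y1_2 = 144, x_3 = 284, y_3 = 120, r_3 = 68, x_4 = 176, y_4 = 92, r_4 = 28, x0_5 = 344, y0_5 = 144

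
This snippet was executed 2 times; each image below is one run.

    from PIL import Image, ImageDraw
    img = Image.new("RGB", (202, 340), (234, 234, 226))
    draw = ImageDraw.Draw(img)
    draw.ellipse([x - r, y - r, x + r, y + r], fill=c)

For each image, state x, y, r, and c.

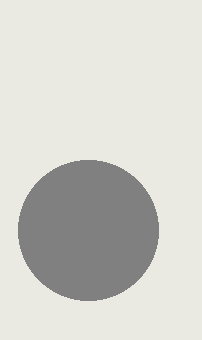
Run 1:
x = 88; y = 230; r = 70; c = 'gray'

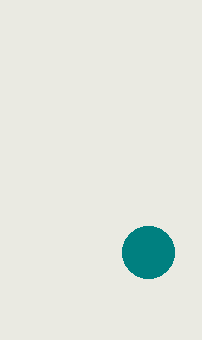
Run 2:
x = 148
y = 252
r = 26
c = 'teal'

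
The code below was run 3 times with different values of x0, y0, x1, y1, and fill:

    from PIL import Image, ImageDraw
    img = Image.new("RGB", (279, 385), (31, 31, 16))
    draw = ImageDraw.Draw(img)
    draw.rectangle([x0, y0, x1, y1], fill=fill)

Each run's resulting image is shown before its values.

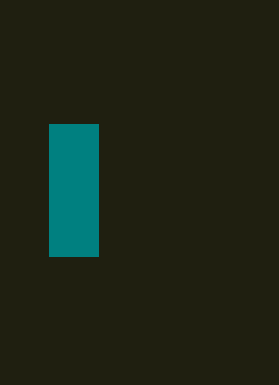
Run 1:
x0 = 49, y0 = 124, x1 = 98, y1 = 256, fill = 'teal'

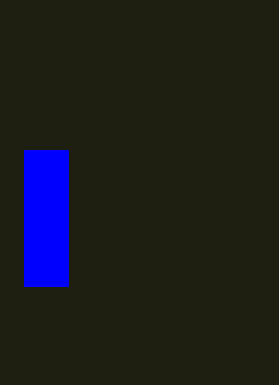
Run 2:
x0 = 24
y0 = 150
x1 = 68
y1 = 286
fill = 'blue'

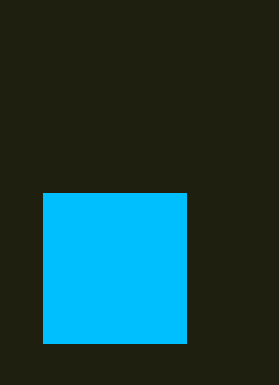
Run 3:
x0 = 43, y0 = 193, x1 = 186, y1 = 343, fill = 'deepskyblue'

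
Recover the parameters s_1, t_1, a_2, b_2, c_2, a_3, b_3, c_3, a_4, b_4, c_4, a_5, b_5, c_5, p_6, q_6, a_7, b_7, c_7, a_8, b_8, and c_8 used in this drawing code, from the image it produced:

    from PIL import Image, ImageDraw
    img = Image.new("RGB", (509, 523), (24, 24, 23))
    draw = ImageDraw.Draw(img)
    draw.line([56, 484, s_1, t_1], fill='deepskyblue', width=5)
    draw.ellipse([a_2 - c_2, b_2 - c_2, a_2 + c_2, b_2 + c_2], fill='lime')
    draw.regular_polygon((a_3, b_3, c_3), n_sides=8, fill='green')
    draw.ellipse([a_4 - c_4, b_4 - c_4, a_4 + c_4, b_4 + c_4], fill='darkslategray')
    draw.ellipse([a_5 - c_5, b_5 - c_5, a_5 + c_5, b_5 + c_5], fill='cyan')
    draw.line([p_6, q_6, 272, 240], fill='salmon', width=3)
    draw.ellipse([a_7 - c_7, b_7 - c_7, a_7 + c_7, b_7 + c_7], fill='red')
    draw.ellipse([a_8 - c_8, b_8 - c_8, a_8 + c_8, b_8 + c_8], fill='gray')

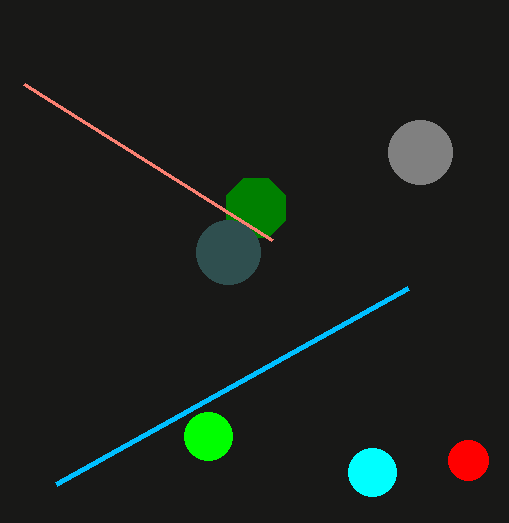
s_1 = 408; t_1 = 288; a_2 = 208; b_2 = 436; c_2 = 24; a_3 = 256; b_3 = 208; c_3 = 32; a_4 = 228; b_4 = 252; c_4 = 32; a_5 = 372; b_5 = 472; c_5 = 24; p_6 = 24; q_6 = 84; a_7 = 468; b_7 = 460; c_7 = 20; a_8 = 420; b_8 = 152; c_8 = 32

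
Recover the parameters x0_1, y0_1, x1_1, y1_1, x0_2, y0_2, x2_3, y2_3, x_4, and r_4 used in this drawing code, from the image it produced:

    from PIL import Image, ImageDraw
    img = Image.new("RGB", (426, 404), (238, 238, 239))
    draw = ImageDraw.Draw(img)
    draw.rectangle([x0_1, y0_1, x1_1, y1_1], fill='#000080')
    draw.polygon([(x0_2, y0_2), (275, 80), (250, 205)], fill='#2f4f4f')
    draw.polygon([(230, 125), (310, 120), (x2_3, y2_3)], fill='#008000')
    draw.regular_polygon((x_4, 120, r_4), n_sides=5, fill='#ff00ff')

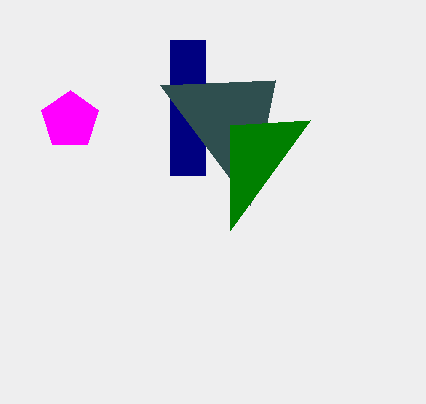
x0_1 = 170; y0_1 = 40; x1_1 = 205; y1_1 = 175; x0_2 = 160; y0_2 = 85; x2_3 = 230; y2_3 = 230; x_4 = 70; r_4 = 30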